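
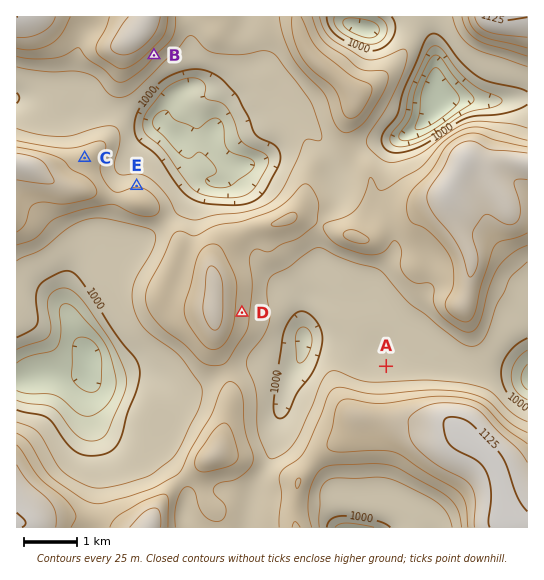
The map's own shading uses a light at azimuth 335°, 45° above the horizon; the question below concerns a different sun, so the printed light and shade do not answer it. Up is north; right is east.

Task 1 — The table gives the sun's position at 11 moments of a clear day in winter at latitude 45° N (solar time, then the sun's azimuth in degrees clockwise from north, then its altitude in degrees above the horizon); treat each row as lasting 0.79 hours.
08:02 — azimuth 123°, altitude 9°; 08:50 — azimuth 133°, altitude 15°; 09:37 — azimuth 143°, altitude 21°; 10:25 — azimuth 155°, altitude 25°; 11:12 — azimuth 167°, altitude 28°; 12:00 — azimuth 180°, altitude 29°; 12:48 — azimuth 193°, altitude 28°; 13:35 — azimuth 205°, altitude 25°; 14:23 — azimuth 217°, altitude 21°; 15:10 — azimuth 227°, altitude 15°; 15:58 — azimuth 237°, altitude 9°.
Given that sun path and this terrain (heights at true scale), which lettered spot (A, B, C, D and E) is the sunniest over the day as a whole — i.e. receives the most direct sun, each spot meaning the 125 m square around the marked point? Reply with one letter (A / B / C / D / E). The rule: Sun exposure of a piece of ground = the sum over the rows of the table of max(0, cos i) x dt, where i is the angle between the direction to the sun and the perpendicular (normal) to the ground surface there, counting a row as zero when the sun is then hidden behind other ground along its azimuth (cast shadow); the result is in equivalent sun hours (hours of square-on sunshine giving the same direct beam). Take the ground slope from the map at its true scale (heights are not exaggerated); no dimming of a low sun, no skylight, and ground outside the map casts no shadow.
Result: B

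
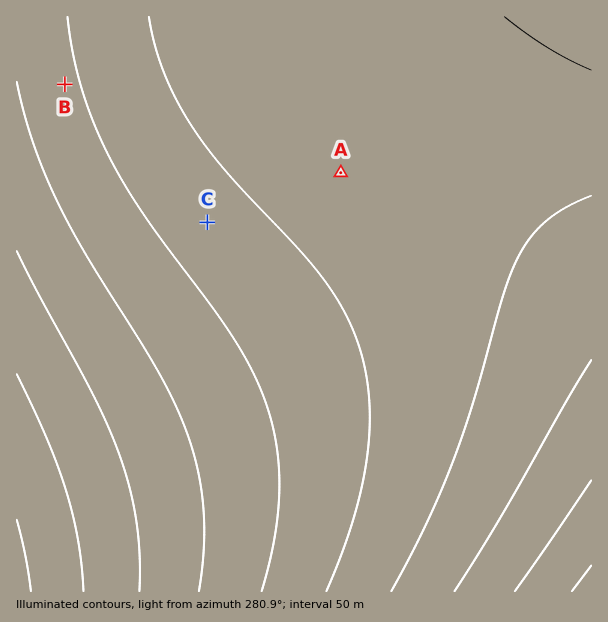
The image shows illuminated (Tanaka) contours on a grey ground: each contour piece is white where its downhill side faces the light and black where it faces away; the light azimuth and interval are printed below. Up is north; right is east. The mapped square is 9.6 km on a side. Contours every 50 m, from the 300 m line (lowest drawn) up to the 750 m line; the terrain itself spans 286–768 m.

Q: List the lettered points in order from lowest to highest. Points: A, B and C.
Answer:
B C A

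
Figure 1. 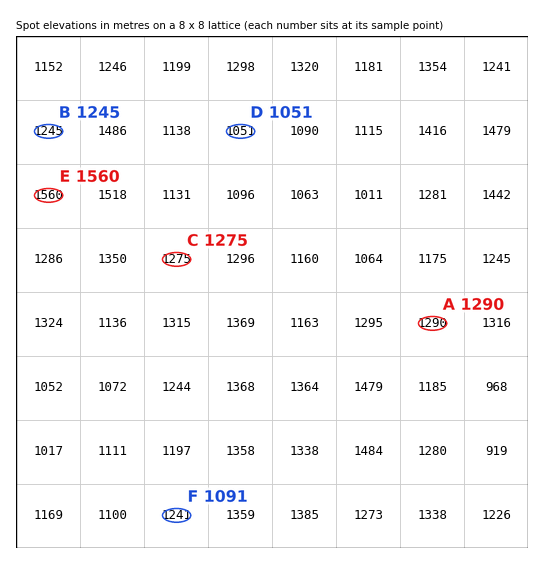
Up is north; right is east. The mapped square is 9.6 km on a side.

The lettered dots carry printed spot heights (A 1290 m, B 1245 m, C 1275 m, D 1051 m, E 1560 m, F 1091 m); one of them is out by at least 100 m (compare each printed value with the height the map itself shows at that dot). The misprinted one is F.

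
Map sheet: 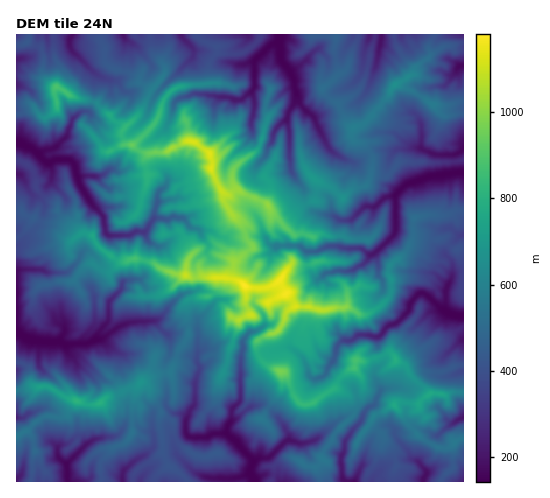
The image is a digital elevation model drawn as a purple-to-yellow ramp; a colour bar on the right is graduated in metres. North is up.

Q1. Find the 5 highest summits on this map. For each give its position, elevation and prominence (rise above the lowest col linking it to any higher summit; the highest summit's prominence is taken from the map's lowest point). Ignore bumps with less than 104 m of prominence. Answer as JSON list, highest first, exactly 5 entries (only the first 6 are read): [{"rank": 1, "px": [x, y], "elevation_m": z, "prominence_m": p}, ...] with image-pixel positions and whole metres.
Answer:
[{"rank": 1, "px": [245, 285], "elevation_m": 1181, "prominence_m": 1039}, {"rank": 2, "px": [210, 154], "elevation_m": 1135, "prominence_m": 182}, {"rank": 3, "px": [280, 372], "elevation_m": 971, "prominence_m": 189}, {"rank": 4, "px": [56, 87], "elevation_m": 888, "prominence_m": 282}, {"rank": 5, "px": [356, 360], "elevation_m": 877, "prominence_m": 124}]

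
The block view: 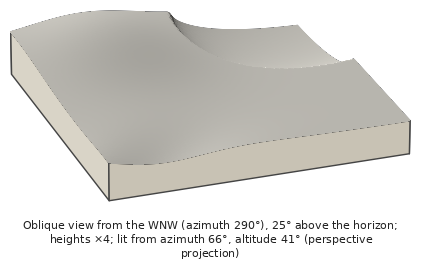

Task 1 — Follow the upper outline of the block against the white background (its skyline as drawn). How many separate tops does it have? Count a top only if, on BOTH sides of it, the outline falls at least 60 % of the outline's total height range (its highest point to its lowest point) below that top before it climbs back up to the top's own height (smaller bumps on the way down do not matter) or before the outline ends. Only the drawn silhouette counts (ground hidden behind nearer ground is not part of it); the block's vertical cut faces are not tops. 0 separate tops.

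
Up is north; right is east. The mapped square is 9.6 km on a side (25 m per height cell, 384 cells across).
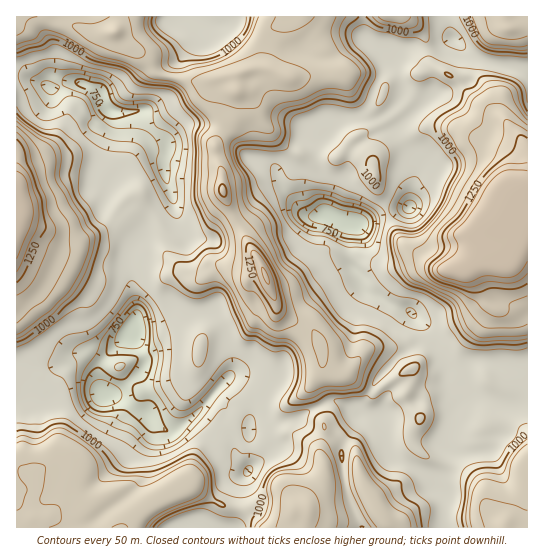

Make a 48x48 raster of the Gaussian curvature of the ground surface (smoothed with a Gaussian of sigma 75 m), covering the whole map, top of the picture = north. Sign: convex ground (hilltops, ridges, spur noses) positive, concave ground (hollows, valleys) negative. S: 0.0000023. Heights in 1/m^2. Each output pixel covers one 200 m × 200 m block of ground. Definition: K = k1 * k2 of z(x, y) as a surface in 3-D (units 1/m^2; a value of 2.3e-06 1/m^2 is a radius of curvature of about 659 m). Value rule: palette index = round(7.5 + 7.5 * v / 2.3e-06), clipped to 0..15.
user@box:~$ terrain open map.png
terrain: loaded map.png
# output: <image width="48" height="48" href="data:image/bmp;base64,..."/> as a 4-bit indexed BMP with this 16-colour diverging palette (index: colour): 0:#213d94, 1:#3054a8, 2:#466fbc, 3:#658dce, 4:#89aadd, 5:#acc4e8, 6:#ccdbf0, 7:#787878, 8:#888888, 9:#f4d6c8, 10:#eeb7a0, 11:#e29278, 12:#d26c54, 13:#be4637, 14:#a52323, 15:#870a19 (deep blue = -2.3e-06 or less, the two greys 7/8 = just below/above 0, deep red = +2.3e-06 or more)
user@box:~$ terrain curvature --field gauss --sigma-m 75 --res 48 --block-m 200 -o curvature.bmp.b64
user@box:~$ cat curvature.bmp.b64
<image width="48" height="48" href="data:image/bmp;base64,Qk32BAAAAAAAAHYAAAAoAAAAMAAAADAAAAABAAQAAAAAAIAEAAATCwAAEwsAABAAAAAAAAAAlD0hAKhUMAC8b0YAzo1lAN2qiQDoxKwA8NvMAHh4eACIiIgAyNb0AKC37gB4kuIAVGzSADdGvgAjI6UAGQqHAHeId3iHdjyoiHeWR3d4eIU5uLiIdJh4iHiId3iHd2V5mnlWeGiJd4d5hpZ3ZZh3d3eHd3iHd3d3gwdnWGiId4iIeId3iomHd3d4d3d4dneIujmIZ7h3d2aIhoiIiIuHZ4iIh3ZXhleIrnl5iPp2eEeWdpeIdWuVV4iHiIhXqIiK60d+o2dliXmZqGd3dVeFiId4iJl4l2eHhWd3ZniHuamZiHiHd3eqqsVoiJhnhnh3NHd3d4mIhYaHh4iIiHeHaod7qIh3iKnJZnd4d3dXNlRXd4aId3d4lliXd3d3d4eHd3d4h3eImXh3d3iHeHiHdHiGRlZmeJdmaHd3d2anmYmHiXq2eHiHd3iHdY63RpiLh3iHd2Z1FHqHiFZ3iHd3d4h3dryaeFeJl2h3d3aLengmd5d3d4d3d4d4hpuXN0iYeHp3d4p5dqx2Z3d4d3iHd3d3hndsaYiHeHmXd4qHiJt5h5l3d3iHd3d3d2U8tZh3iHZnd4yGh3dnhox3d4d4d3d3eHdHg0d3iXd3hX9WiHeZZnZndmZ5dmZ3d3V7m2h3iXdjt4RHiHWZdnd3dlmId6h4h4h5mph3eHd2iJV3iHd3d3d3Z6yHioh3eHiIrYZ3d3d6loV4mJl3d4p4d5d4d3eIh4iIn2Z3d4h3h8VniJh4dpp6xmeId3eHhnh3MkeHVs92l4d2eIeHd3iohVV4d3d4mGeHVXd3uXdobIeXd3iHd0eHd2aYZnd3iHeHd3d3iEVob2WXh4eHdYguyaZop3d3iIiId3iIV3d3i3hmd3h3ZYYf2Id4mYd3eJd4d4doiYRp+IqHeHVmd4ZpVXeIiHiHeKd3iId4lstnhoiHilVBXPZ6ZXd4iHh3d5ZXiId4h7lCVodUiJv3aqMUvYd3d4hXeHhXeHd3dnVWiXWMhon8AJyHeGiIeIl5eHmHd3dld5ZFiHfKuWnmAP+XeXd3iHl3d3eIeHeHWXdHh2V3yndlRf9ZaHd4h4d3iaeHiYeYep+Ih3V2ZodoZ1VneHiIiMiGh4iHd4h3eHiHZ3d3d3d/h3d3eHeZiId3l4iHd3uHd3mHZ4d3d4h6eHd42EeKmEiJaHd4iHdnd2SPl4eHaZZ4h4iIxzeFZqWJaGd3iGeZiJR/l1J3eHd4d3iIeHd3eJVmd3eIdne5XaQlarSIiHl3d3d3iIeIeoi2Z4hnd3aFhSd3eriYiHd3iHdUyYeId6qXZ4SpaHaHtUd3hmm3iId3d3d1iGd3Zch3ibilStaFmHd3h1aHqXRXd3d3iWl2V3eJeXeKx2b5mHeYd2eYZ4lXh4eJmGmal3fIKYnFY3hjd3eId3iHZpyGh3aJg4ectGeIWZhpt8cFh3iHd4mHd4zCd2p2p2RnVXd3dWeHV3WpZ3Z3eHh3d4uViHiHiIdnhmhpl3qXeJpmi7hmd3iId1d3iIdnh2NHhnl8h4h3d3hniIiFZ3eHd2unh3hHmVfom4lEZ3eLdUqHd3i5aHeHdmvGeHRIiHuol3dnd3d3dH+Yh4isiXd3d3dnuMt3Znh4hw=="/>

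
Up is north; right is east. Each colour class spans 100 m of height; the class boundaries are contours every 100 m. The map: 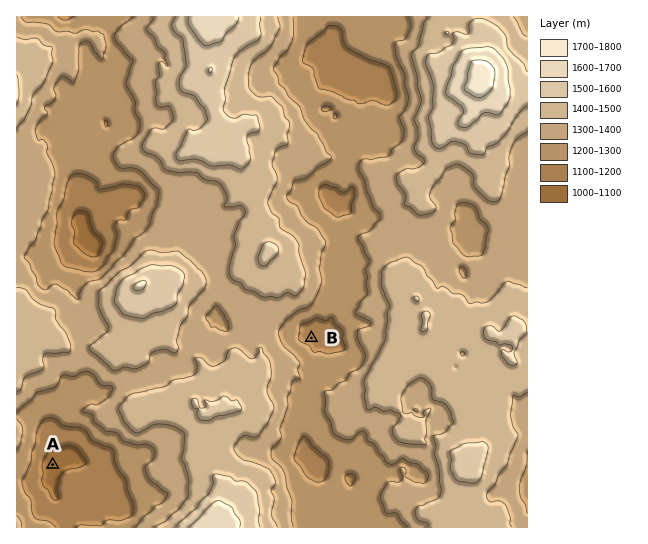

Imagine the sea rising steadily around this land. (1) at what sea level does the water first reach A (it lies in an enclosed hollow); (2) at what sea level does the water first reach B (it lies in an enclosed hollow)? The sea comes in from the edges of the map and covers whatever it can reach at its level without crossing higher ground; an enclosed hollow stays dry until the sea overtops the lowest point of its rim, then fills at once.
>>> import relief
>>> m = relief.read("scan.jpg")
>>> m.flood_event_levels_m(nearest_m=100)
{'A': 1200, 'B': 1300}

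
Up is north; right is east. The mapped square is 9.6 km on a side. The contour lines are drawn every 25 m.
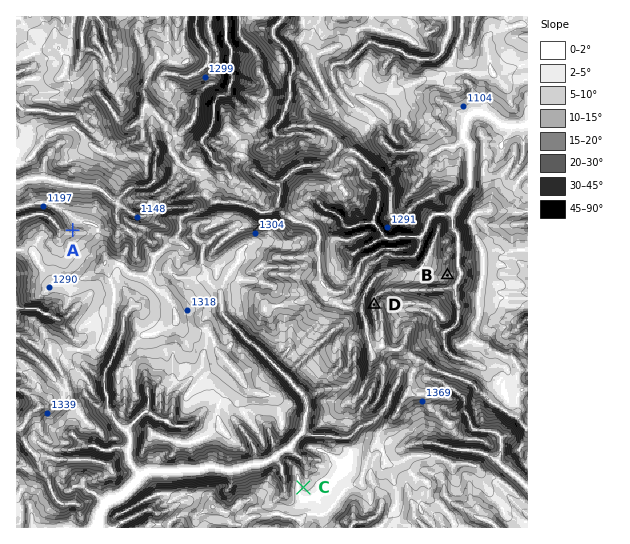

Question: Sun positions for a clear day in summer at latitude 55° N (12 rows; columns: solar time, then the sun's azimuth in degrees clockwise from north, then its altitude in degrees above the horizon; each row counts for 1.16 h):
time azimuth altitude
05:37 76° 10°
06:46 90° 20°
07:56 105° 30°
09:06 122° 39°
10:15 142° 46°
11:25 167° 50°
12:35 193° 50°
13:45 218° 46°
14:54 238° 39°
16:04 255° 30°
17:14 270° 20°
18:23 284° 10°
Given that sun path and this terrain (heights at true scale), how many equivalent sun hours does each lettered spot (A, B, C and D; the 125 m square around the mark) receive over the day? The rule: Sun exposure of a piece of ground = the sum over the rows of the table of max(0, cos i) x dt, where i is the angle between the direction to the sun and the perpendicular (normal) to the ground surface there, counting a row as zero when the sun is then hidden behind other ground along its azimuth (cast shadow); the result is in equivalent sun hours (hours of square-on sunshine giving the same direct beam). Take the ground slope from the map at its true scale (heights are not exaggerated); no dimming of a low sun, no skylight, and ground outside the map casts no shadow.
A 7.8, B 7.1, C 7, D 5.3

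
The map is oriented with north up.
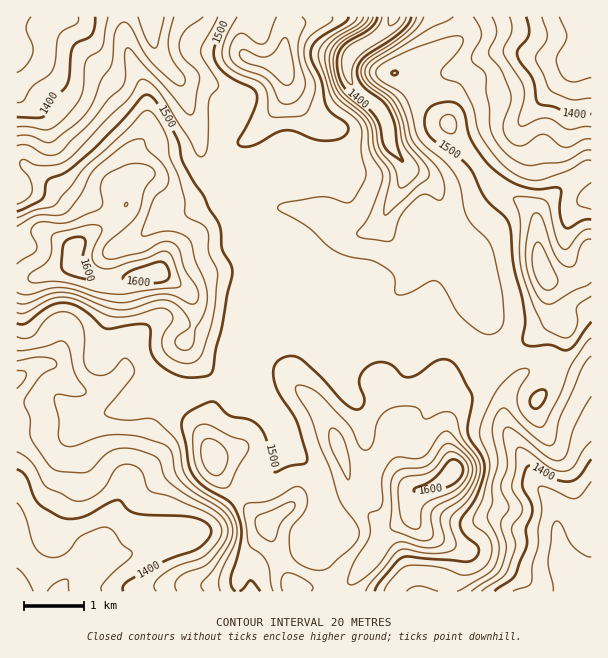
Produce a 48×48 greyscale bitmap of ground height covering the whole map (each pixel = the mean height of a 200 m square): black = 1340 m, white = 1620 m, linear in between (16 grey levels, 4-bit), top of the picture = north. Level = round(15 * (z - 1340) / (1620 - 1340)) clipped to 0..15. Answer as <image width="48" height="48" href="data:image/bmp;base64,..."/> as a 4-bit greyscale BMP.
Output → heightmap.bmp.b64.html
<image width="48" height="48" href="data:image/bmp;base64,Qk32BAAAAAAAAHYAAAAoAAAAMAAAADAAAAABAAQAAAAAAIAEAAATCwAAEwsAABAAAAAAAAAAAAAAABEREQAiIiIAMzMzAERERABVVVUAZmZmAHd3dwCIiIgAmZmZAKqqqgC7u7sAzMzMAN3d3QDu7u4A////ABEREiIzRFVmeJiau7qrqYd2Z3ZUMyIQABEhESIjNEVmeJmau6qru5h3d3h2UyIQARIiIRIiMzRFaJmaqpmqu7mIiImHZDIQESIiIiIiIjM0VomqqZmaq7qqqqmYZDIRESIzIiIiIiIzRYq7qZmZq7u8y6mHZDIRESIzMyIjMzMzRYq7qZmZq7zdy5h3VDIREiMzMzMzMzM0Vpq7upmZq7zdy6h2ZUMRIiNEREMzRERWeJqqupmaqrzd3LqHZUIiIjNEVVRERFVomZmZqpmaqrzu7tuXVDIiMjRVVVVERVaJqpmZmZmrqrzd7u2nVDM0M0RWZlVEVWeau6mZmZmrqqvMzu2nZTRFQ0VmZmVVVWebu6mYiJq7qqu6vNuXZEVmVFVmdmZmZnibuqqYiJq7qqqqq7qHZVZ2VFZmd3d3d3iaqZmYiZq6maqqq6mHZWd2VVZmd3eIiIiZmZiIiaqpmaqqqqmHZoh2ZVZmd3eIiIiJmIiImaqZmZqqmZmHd4mHZVZmZnd4iIiIiIiImqmYiZmZmZmId4mHZkVmZ3d4iIiIiIiJmpmImZmZmZmIh4iIdkVWZ4h3iJmZmIiJmZiIiZmImZiIiIiIdmVWZ4iIiZqpmIiImYiIiIiIiYiIiIiIh3dmd4iIiau6mIiIiIiIiIiIiIiIiImZl4h3d4iIiau6mIiIiIiIiIiIiIiIiJmamJh3eImZmZq7mIiIiIiIiIiIiIh3eJmqqamIiZq7qqq7qYiIiIiIiIiIiId3eJqqqbuqq8zMy7zLqYiIiIiIiIiIiHd3eJu7qs3Mzd7u7d3LqYiIiIiIiIh3iHd3iKvLu93e7u3u7+3LqYiIiIiIiId3d3d3iKzLu8ze7tzN3uy6qYiIiIiIiHd3d3d3ibzLu7zN7ty7zNy6mIiIiIh3d3d3d3d3iby6q7zN7tzLu7u6mIiIiId3dmZ3d3d4iby5mrzMzd3MuqqqmIiIiHd3dmZ3d3eIiaupmZq7vMzcuqqpmIiIh3d3dmZ3d3eImauoiIiaq8zdy6qZiIiIh3d3d2Vnd3iJmqqYh3iZq7zNy7qYiIiIiIiIh2VWZniJmZmYh3iJmrzMzLqYiIiIiIiIh2VFZniZmHeIiHiIiavMy6mIiIiIiIiIh2Q0Z4iZh3d3eHdmeJq7u6mHiIiIiIiIh0NGeJmYdmZmZ2ZWZ4mru6mHiJmYiIiIhjNXiZmHZVZlVlVFZniaqph3iImZmZmZhjNomqmGVVVVRTM0VWeJqpd3iImaqpmYdTRomql2ZURERCM0RWd4mYdniIiauqmGUzV4mZh2ZUMzMyIzRFZ3iHZniIibu6l0M1eIiIh2ZUMiIiIjNFZnh2VneJmry6hTNXiIiId2ZUMhERIiNFVndlVniau8y6hCNoiIiHd2VDIhEREiNEVnZVZ3mrzMy5dCJGeIiHdlVDIRABEiNEVmVFZ4iru7y5dTIjV3iIdlVDIhEBEiMzRmVFZ3ibqry6mGQiNWd3d2VDMhERESIjRVRFZneaqru6qYdCE1ZndmVDMhEQ=="/>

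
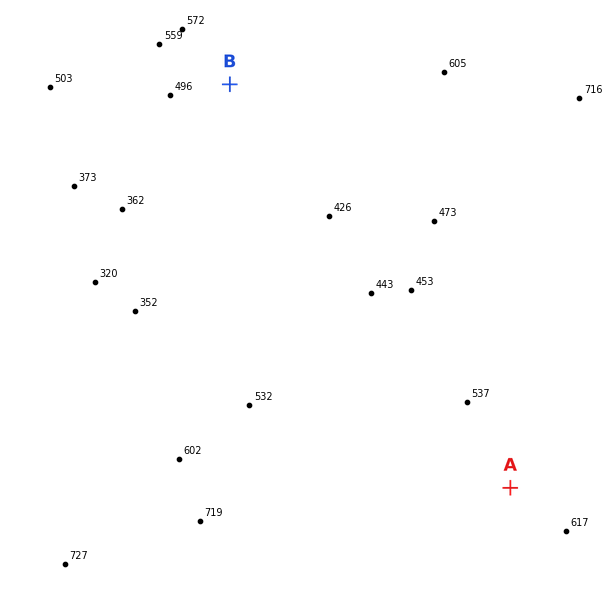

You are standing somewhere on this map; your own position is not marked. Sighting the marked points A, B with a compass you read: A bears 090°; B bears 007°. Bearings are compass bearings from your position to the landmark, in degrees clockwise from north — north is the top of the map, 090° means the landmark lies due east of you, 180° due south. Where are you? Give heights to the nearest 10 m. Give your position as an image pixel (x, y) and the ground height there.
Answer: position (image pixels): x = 180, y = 488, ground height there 660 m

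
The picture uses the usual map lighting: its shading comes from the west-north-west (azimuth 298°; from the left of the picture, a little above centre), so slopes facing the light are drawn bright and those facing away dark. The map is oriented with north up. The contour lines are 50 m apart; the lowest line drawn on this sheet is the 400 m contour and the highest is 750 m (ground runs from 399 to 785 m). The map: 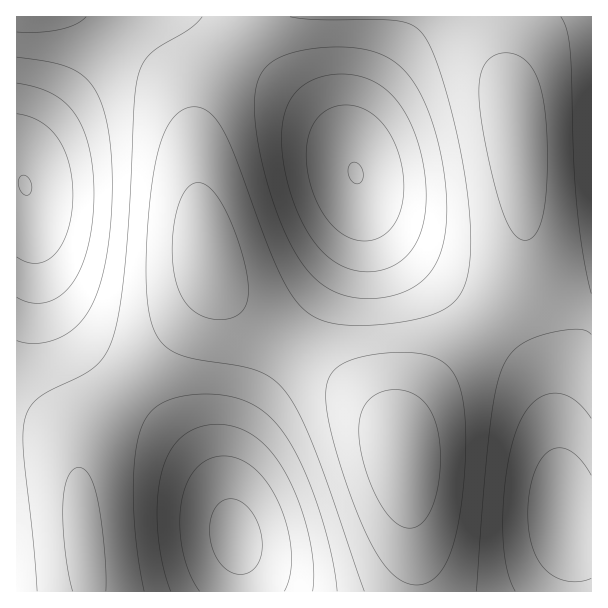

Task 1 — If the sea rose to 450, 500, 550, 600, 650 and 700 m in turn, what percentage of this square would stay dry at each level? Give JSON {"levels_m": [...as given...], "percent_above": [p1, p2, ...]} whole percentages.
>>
{"levels_m": [450, 500, 550, 600, 650, 700], "percent_above": [97, 89, 77, 60, 36, 13]}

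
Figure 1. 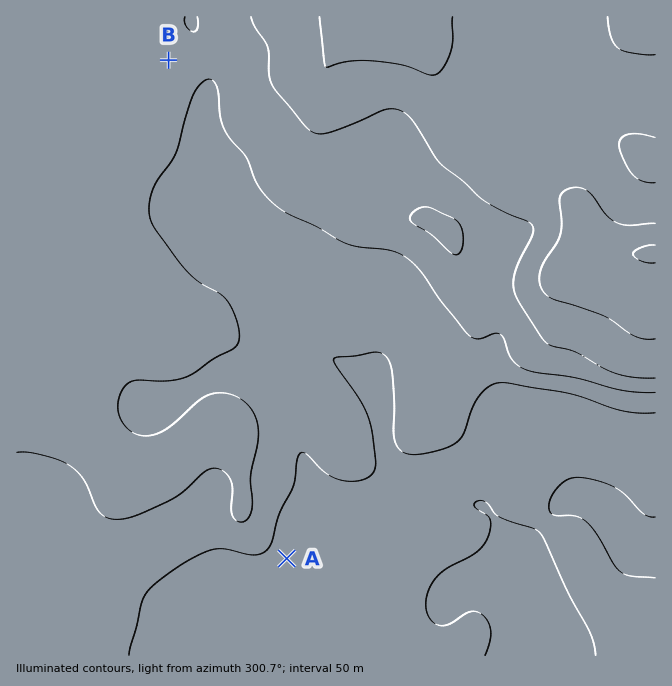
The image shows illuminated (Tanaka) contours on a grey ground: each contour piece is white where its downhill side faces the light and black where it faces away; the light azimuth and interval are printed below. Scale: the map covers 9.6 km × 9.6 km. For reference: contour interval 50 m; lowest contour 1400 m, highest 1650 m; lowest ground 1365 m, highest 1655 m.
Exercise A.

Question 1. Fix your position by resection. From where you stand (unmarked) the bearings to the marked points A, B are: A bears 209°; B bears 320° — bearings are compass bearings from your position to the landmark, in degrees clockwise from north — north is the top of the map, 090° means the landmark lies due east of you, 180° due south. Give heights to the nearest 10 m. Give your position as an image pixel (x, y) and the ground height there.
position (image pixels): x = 406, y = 343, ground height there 1460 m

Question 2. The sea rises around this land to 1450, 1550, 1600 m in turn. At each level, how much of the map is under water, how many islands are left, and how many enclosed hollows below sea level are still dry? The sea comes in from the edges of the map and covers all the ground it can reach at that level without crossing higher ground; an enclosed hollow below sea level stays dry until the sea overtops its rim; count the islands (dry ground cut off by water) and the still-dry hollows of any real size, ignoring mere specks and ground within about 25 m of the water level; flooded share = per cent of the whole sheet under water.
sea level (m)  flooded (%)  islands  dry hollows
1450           25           0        0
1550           80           0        0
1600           95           0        0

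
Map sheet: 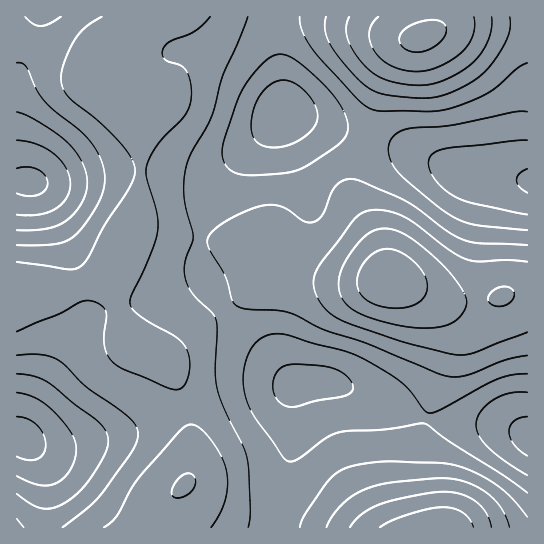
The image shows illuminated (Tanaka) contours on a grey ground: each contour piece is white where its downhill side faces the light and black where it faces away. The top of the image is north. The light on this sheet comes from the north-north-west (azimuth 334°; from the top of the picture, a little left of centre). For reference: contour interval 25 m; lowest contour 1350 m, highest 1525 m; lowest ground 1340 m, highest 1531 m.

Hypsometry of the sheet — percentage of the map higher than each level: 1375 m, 92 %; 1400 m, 77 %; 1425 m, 55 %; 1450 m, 29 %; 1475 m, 8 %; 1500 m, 4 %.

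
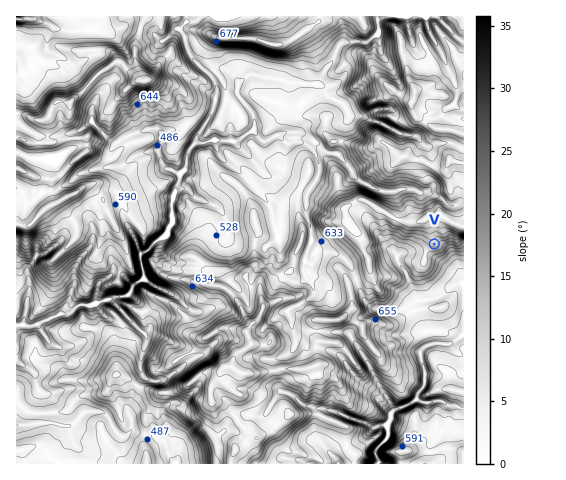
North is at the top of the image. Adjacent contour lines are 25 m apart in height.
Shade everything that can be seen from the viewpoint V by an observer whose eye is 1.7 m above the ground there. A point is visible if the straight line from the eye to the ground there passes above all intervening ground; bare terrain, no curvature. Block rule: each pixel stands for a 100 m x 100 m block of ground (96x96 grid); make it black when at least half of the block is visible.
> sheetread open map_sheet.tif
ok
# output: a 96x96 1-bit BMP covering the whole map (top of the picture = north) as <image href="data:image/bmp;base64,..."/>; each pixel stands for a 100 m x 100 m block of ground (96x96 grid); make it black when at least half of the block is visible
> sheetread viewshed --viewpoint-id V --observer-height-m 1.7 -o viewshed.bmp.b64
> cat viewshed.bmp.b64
<image width="96" height="96" href="data:image/bmp;base64,Qk2+BAAAAAAAAD4AAAAoAAAAYAAAAGAAAAABAAEAAAAAAIAEAAATCwAAEwsAAAIAAAAAAAAA////AAAAAAAAAAAAAAAAAAAAAA8AAAAAAAAAAAAAAAcAAAAAAAAAAAAB58cAAAAAAAAAAAAB//8AAAAAAAAAAAAAf/8AAAAAAAAAAAAAf/8AAAAAAAAAAAAAP/8AAAAAAAAAAAAAP/8AAAAAAAAAAAAAH/8AAAAAAAAAAAAAH/gAAAAAAAAAAAAAH+AAAAAAAAAAAAAADwAAAAAAAAAAAAAABgAAAAAAAAAAAAAAAAAAAAAAAAAAAAAAAAAAAAAAAAAAAAAAEcMAAAAAAAAAAAAAEf8AAAAAAAAAAAQAP/8AAAAAAAAAADwAfn8AAAAAAADwAGQAfj8AAAAAAAPgHAwA/j8AAAAAAAPgD/iB/n8AAAAAAAMAA/CD/f8AAAAAAAAAAIAH+f8AAAAAAAAAAAAHsP8AAAAAAAAzAAQP8AcAAAAAAAAzADwf/AMAAAAAAAAAAAA+f/8AAAAAAAAAAAA4P8cAAAAAAAAAAAA554cAAAAAAAAAAAD/xwcAAAAAAAAAAP//AwcAAAAAAAAAAAPAA4cAAAAAAAAAAAHAAf8AAAAAAAAAAAABAP8AAAAAAAAAAAABgP8AAAAAAAAAAAADgH8AAAAAAAAAAAAHAH8AAAAAAAAAAAAGAD8AAAAAAAAAAAAH4DAAAAAAAAAAAAAP4CAAAAAAAAAAAAAPwCAAAAAAAAAAAAAPw8AAAAAAAAAAAAAfz8AAAAAAAAAAAAAfn4AAAAAAAAAAAAA/A4AAAAAAAAAAAAA+AAAAAAAAAAAAAAA+AEIAAAAAAAAAAAA+APcAAAAAAAAAAAA+H/cAAAAAAAAAAAB6D/8AAAAAAAAAAADwA/gAAAAAAAAAAAHgAEAAAAAAAAAAAAHAAAAAAAAAAAAAAAMAAAAAAAAAAAAAAAAAAAAAAAAAAAAAAAAAAAAAAAAAAAAAAAAAAAAAAAAAAAAAAAAAAAAAAAAAAAAAAAAAAAAAAAAAAAAAAAAAAAAAAAAAAAAAAAAAAAAAAAAAAAAAAAAAAAAAAAAAAAAAAAAAAAAAAAAAAAAAAAAAAAAAAAAAAAAAAAAAAAAAAAAAAAAAAAAAAAAAAAAAAAAAAAAAAAAAAAAAAAAAAAAAAAAAAAAAAAAAAAAAAAAAAAAAAAAAAAAAAAAAAAAAAAAAAAAAAAAAAAAAAAAAAAAAAAAAAAAAAAAAAAAAAAAAAAAAAAAAAAAAAAAAAAAAAAAAAAAAAAAAAAAAAAAAAAAAAAAAAAAAAAAAAAAAAAAAAAAAAAAAAAAAAAAAAAAAAAAAAAAAAAAAAAAAAAAAAAAAAAAAAAAAAAAAAAAAAAAAAAAAAAAAAAAAAAAAAAAAAAAAAAAAAAAAAAAAAAAAAAAAAAAAAAAAAAAAAAAAAAAAAAAAAAAAAAAAAAAAAAAAAAAAAAAAAAAAAAAAAAAAAAAAAAAAAAAAAAAAAAAAAAAAAAAAAAAAAAAAAAAAAAAAAAAAAAAAAAAAAAAAAAAAAAAAAAAAAAAAAAAAAAAAAAAAAAAAAAAAAAAAAAAAAAAAAAAAAAAAAAA="/>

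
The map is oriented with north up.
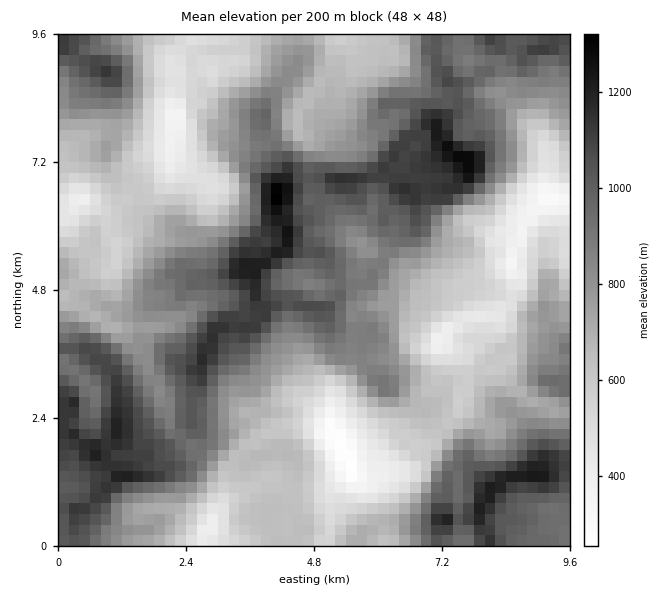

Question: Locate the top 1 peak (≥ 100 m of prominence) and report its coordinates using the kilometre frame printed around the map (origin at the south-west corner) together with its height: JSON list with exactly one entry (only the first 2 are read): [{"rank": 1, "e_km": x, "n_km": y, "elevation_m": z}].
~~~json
[{"rank": 1, "e_km": 4.14, "n_km": 6.56, "elevation_m": 1346}]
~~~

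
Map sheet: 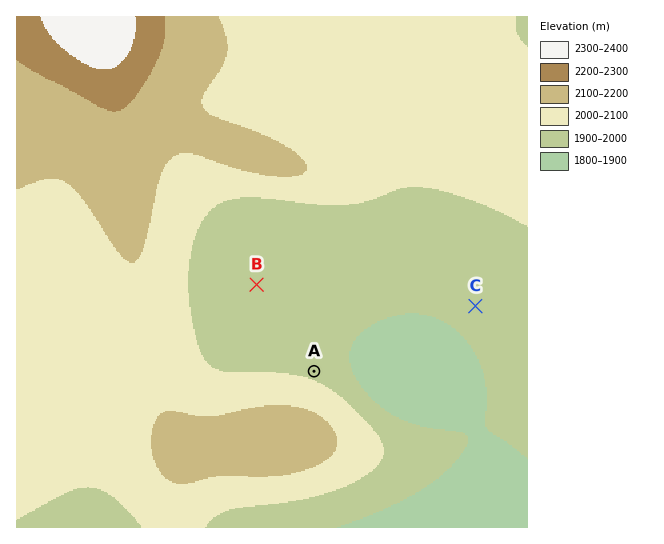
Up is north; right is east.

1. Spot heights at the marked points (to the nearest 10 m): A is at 1980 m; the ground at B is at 1940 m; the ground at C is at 1920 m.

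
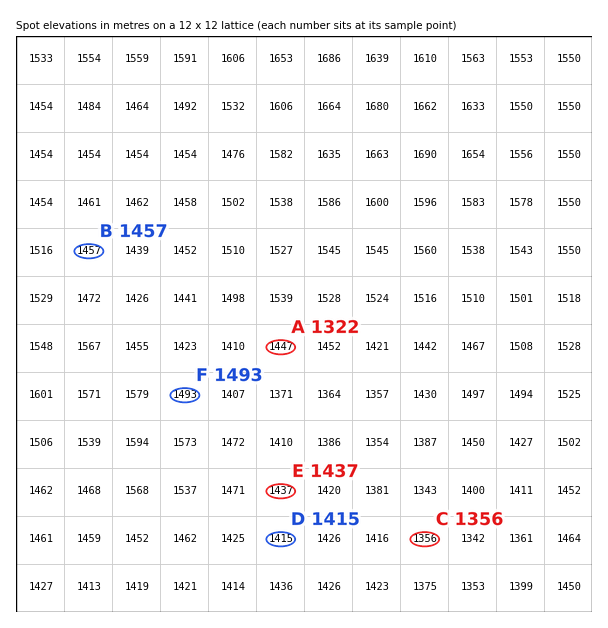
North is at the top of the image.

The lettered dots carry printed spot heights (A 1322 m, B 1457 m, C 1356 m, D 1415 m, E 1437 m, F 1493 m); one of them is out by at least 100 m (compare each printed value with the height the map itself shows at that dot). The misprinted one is A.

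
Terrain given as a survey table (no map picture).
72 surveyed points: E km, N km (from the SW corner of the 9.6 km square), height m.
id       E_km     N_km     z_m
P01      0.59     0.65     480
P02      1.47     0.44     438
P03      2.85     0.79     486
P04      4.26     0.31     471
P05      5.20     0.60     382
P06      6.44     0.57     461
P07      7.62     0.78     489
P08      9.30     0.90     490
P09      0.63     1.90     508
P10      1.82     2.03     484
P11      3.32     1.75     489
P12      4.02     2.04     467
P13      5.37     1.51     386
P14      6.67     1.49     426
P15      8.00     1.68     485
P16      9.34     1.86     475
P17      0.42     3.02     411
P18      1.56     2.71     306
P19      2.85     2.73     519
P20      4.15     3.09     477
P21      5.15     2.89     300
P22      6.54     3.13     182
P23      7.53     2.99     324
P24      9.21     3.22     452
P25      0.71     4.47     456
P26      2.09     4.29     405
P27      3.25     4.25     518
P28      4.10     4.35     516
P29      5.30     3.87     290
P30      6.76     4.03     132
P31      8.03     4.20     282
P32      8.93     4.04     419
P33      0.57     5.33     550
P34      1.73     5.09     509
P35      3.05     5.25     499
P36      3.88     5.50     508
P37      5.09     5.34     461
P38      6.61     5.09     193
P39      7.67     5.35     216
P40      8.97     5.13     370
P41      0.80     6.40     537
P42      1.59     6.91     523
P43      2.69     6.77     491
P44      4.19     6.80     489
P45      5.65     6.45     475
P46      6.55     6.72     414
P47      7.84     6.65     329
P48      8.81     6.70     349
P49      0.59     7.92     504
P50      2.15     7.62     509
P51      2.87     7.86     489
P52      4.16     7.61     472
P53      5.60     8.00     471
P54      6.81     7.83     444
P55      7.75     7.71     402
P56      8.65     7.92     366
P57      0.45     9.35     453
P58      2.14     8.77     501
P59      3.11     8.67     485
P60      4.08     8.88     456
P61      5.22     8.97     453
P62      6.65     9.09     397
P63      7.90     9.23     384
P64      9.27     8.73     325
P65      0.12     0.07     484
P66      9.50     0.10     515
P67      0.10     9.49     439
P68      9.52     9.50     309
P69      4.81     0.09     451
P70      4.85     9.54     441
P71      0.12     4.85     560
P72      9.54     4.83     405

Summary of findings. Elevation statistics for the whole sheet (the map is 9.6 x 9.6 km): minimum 130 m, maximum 565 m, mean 425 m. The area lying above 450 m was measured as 49.6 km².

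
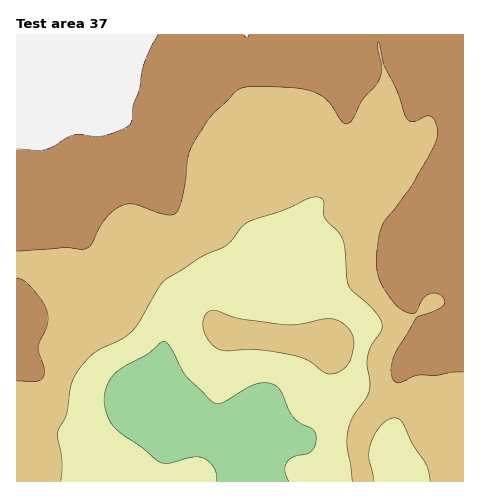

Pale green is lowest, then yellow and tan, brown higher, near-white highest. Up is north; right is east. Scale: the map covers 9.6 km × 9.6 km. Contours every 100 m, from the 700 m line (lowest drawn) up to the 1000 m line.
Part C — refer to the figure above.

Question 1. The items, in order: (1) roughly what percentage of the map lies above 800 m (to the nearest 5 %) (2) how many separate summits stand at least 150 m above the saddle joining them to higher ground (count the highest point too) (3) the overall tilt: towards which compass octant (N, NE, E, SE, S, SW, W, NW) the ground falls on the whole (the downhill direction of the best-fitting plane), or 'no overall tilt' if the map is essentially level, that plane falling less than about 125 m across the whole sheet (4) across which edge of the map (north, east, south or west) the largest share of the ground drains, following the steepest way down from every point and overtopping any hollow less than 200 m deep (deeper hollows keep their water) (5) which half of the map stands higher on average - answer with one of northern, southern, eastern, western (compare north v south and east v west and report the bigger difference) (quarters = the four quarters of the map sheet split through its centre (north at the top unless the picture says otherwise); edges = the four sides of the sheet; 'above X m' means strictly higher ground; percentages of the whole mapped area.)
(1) About 70 % of the map lies above 800 m.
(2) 1 summit rises at least 150 m above its surroundings.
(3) On the whole the ground falls towards the south.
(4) Drainage is mainly to the south: more ground falls towards that edge than towards any other.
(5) The northern half stands higher on average than the southern half.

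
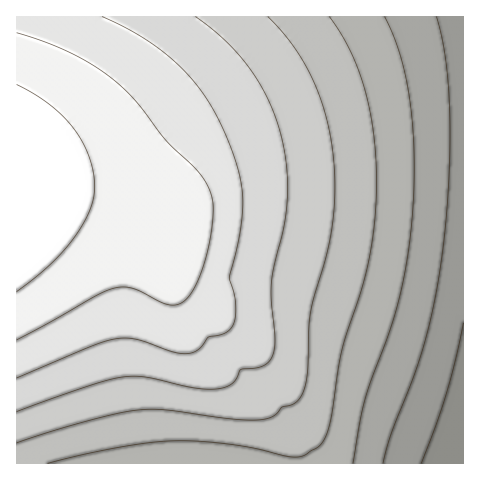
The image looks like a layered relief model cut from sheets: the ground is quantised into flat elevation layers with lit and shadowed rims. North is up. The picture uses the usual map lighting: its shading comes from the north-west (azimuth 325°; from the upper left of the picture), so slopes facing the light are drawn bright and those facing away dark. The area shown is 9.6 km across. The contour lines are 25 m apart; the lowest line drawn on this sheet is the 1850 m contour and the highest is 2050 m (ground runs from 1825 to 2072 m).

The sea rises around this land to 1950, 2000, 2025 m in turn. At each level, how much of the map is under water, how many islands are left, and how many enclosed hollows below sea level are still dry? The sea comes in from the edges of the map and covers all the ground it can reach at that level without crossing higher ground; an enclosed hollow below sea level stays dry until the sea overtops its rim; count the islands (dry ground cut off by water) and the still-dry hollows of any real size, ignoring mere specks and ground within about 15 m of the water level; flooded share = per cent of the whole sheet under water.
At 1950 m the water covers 40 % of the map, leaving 0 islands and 0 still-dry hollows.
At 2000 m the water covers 67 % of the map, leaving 0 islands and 0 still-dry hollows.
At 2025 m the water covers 80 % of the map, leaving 0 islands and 0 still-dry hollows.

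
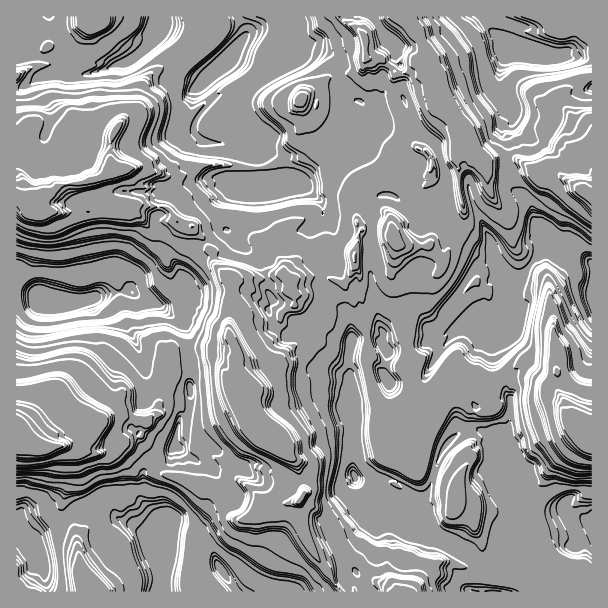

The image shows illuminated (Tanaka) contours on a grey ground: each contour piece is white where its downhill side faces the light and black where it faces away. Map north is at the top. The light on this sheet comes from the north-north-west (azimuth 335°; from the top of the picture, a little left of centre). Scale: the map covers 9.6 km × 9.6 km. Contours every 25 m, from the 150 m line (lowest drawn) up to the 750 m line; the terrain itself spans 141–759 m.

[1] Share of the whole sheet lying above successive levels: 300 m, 91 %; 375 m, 64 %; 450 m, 43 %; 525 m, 21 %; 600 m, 7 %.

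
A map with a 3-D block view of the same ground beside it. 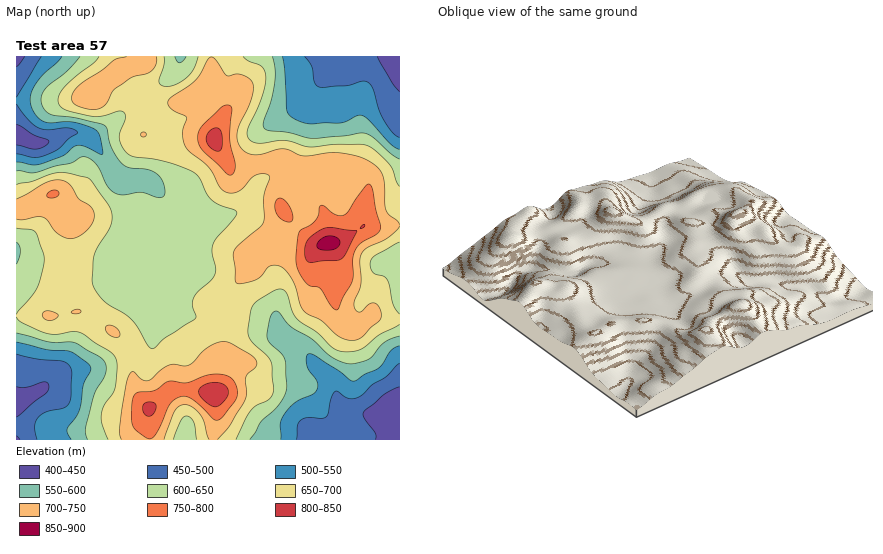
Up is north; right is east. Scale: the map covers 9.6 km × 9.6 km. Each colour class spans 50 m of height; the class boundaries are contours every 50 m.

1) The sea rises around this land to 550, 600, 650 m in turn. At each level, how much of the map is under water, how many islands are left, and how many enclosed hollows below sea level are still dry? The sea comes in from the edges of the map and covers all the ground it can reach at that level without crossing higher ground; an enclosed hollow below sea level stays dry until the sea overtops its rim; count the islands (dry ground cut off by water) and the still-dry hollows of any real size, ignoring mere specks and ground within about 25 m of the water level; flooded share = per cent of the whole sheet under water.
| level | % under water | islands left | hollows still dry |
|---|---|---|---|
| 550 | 18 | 0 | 0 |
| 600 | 26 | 0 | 0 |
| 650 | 48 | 0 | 0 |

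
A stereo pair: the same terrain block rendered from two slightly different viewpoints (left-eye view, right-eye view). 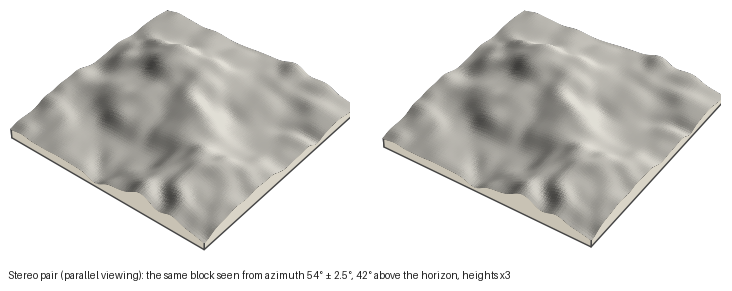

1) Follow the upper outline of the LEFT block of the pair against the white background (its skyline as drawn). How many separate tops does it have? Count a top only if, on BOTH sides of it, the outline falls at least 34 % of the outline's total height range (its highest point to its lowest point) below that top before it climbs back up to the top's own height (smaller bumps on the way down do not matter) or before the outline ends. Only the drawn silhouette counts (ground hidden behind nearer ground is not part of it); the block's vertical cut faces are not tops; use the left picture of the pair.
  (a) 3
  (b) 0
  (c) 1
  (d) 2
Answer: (c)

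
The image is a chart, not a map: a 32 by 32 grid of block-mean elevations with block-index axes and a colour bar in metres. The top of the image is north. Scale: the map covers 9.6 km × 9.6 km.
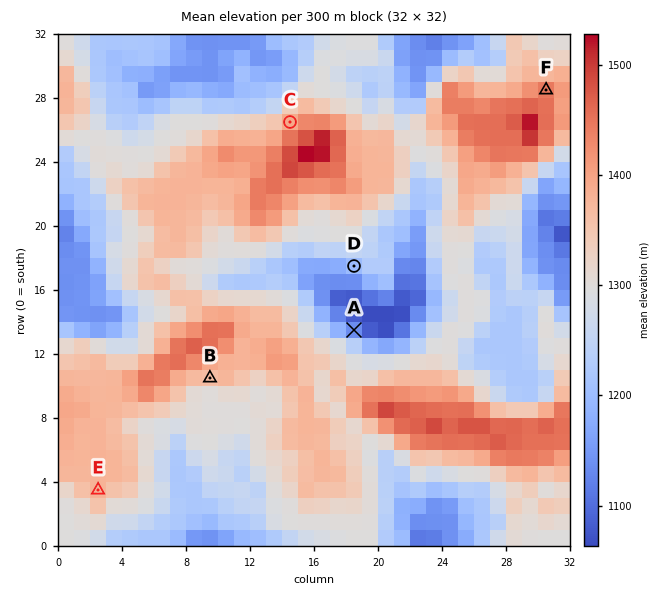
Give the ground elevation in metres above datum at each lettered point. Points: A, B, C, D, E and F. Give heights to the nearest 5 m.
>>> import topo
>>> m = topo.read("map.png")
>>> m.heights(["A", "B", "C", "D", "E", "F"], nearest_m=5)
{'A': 1135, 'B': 1375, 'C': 1380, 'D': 1215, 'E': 1380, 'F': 1455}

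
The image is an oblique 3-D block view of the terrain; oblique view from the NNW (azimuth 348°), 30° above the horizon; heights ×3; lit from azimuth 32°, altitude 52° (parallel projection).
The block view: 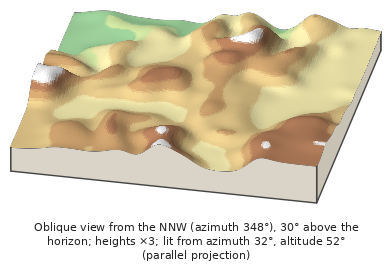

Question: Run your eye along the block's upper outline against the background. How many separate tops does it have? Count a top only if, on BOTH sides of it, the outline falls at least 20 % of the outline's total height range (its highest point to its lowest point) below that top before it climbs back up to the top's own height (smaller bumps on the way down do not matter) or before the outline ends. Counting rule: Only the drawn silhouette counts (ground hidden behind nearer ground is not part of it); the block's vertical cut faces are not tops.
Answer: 0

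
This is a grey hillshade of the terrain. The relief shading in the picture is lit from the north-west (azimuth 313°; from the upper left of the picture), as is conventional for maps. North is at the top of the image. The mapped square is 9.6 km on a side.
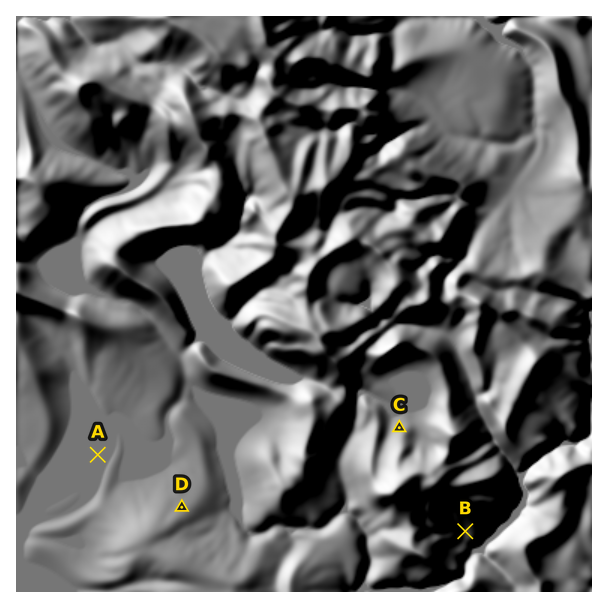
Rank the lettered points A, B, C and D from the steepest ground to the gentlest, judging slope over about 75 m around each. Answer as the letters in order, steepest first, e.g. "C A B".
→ B C D A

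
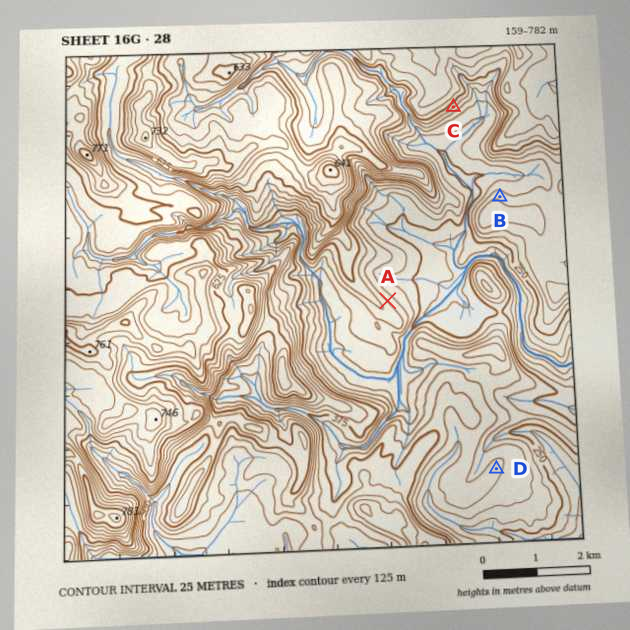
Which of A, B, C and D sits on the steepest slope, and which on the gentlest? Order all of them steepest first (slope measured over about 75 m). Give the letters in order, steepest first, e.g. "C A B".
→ C A B D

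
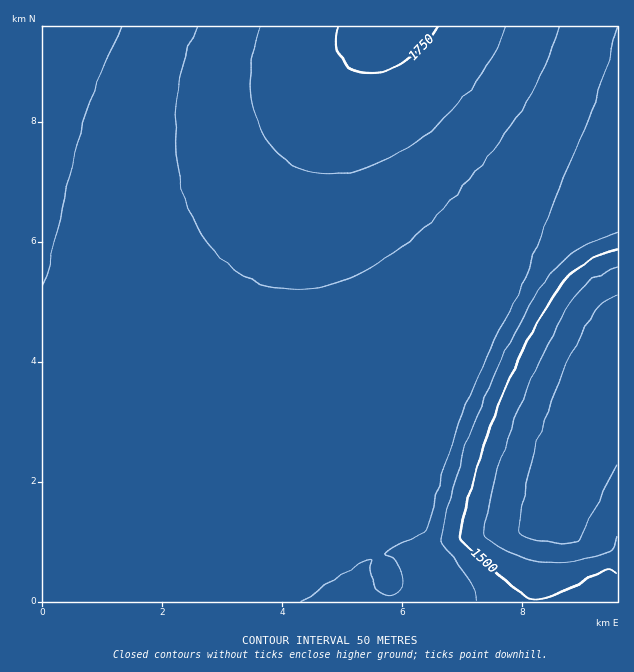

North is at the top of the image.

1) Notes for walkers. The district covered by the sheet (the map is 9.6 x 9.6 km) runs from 1360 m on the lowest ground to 1760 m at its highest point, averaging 1610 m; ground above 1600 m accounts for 71.2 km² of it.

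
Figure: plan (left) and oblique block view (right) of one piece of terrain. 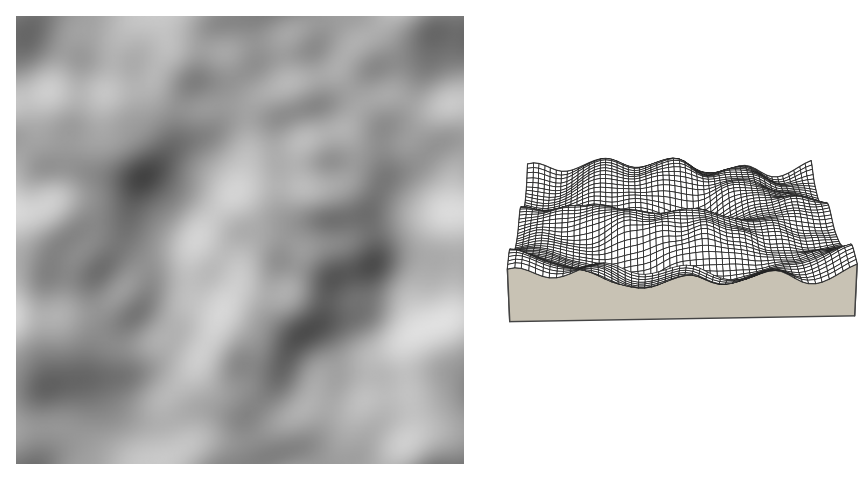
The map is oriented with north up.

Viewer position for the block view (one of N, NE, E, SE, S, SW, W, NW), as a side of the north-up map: E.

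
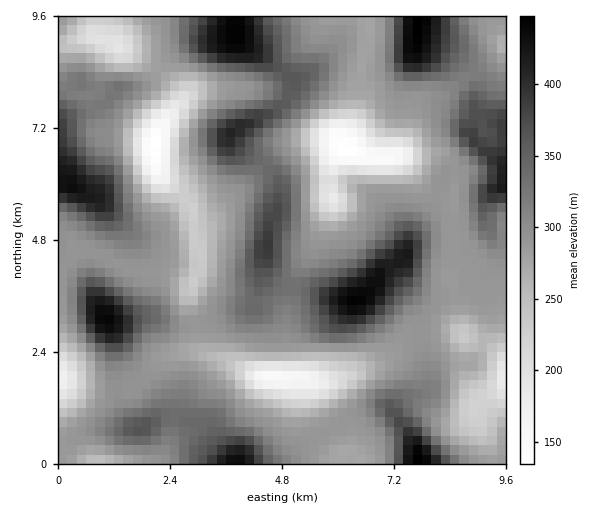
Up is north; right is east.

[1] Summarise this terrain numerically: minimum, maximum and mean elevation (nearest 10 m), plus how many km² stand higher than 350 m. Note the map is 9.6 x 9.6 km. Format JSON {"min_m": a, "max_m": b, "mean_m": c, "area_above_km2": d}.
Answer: {"min_m": 130, "max_m": 450, "mean_m": 300, "area_above_km2": 17.8}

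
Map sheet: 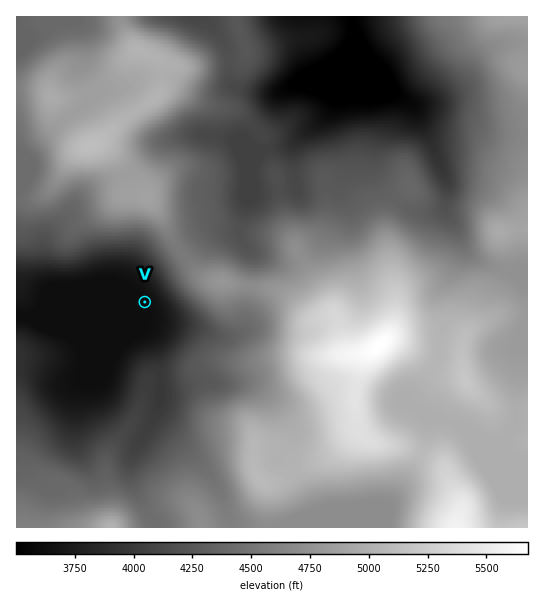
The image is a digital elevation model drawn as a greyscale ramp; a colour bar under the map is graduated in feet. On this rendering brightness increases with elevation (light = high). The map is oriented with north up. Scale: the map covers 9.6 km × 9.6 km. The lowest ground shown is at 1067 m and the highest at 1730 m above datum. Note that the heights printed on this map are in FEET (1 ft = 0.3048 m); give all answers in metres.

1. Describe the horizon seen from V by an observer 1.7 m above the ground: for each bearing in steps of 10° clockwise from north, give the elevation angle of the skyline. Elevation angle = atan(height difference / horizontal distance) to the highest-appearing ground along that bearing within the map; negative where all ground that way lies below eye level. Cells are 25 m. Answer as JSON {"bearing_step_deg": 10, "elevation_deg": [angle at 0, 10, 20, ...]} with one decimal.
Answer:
{"bearing_step_deg": 10, "elevation_deg": [11.8, 12.0, 12.8, 14.1, 15.0, 15.9, 16.5, 16.3, 15.0, 12.6, 9.9, 9.2, 7.4, 7.7, 7.8, 6.9, 5.3, 4.8, 4.8, 5.6, 4.0, 3.5, 3.3, 2.7, 1.9, 1.9, 0.2, 0.5, 0.9, 2.9, 4.9, 6.6, 7.2, 8.7, 10.6, 11.3]}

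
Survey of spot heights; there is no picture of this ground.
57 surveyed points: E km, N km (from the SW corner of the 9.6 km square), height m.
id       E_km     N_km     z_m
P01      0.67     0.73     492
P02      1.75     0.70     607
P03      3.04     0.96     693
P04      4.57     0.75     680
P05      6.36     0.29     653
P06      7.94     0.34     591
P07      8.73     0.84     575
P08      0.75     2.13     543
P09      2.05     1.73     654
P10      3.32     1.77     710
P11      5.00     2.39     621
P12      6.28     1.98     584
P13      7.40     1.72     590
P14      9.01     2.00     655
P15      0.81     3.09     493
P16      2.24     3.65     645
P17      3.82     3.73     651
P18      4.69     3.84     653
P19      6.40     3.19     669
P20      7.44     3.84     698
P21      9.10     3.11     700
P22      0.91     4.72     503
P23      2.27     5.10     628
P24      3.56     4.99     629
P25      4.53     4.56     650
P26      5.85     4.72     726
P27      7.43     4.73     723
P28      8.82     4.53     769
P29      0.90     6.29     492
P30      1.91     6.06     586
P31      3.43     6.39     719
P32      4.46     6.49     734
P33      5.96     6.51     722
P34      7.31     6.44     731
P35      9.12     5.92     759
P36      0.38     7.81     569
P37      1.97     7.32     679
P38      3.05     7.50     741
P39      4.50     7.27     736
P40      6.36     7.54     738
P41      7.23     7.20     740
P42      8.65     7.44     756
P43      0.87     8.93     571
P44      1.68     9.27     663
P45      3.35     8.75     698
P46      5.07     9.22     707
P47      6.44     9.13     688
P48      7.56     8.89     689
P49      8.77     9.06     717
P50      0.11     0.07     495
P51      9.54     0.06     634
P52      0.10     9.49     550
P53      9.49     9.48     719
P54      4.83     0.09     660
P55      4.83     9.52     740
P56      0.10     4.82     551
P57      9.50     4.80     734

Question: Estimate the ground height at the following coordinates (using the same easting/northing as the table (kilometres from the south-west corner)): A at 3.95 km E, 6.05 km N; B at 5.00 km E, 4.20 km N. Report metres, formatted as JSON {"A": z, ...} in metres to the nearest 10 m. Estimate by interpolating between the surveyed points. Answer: {"A": 670, "B": 670}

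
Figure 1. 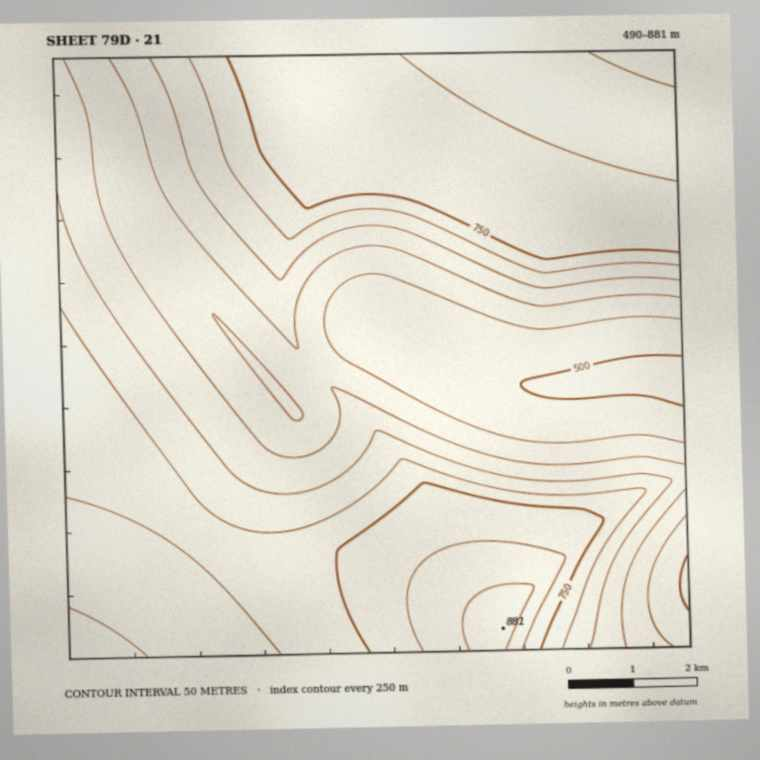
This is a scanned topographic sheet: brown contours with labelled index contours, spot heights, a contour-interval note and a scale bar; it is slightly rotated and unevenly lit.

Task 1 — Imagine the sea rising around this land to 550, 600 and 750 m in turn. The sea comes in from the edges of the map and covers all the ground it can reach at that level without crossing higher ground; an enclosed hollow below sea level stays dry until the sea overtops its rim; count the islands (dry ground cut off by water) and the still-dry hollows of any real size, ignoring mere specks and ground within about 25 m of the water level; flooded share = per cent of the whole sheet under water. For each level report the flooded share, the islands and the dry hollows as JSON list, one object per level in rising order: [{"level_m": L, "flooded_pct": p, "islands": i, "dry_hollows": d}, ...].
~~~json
[{"level_m": 550, "flooded_pct": 12, "islands": 0, "dry_hollows": 0}, {"level_m": 600, "flooded_pct": 27, "islands": 0, "dry_hollows": 0}, {"level_m": 750, "flooded_pct": 72, "islands": 0, "dry_hollows": 0}]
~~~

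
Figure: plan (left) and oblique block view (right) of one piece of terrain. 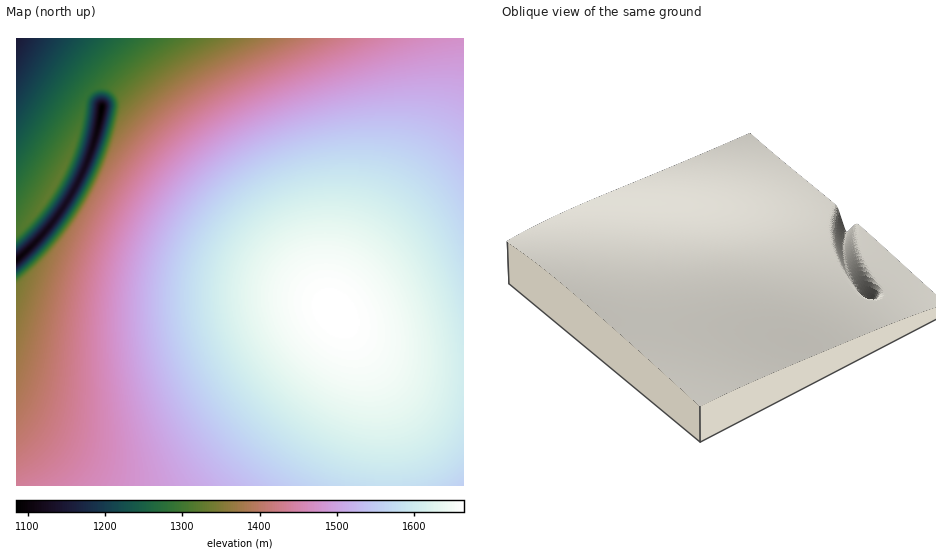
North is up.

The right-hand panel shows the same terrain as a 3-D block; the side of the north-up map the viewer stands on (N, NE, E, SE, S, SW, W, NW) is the NE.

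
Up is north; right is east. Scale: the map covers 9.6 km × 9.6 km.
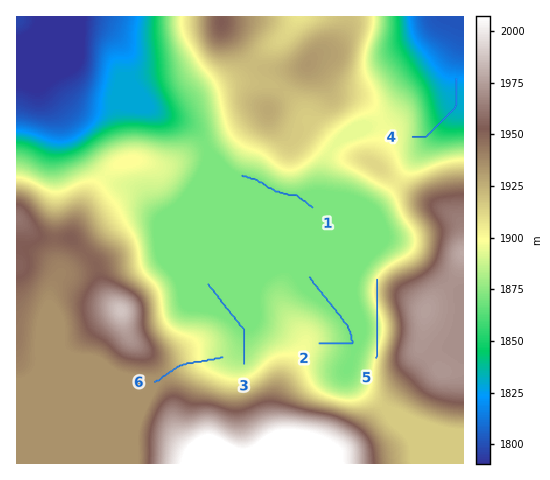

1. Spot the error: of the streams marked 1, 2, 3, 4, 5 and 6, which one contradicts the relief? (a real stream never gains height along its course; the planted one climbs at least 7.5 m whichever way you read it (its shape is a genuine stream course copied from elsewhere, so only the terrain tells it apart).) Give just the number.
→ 5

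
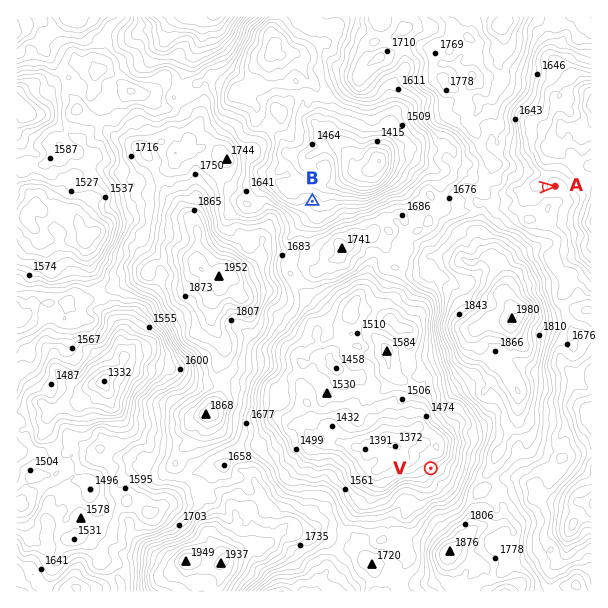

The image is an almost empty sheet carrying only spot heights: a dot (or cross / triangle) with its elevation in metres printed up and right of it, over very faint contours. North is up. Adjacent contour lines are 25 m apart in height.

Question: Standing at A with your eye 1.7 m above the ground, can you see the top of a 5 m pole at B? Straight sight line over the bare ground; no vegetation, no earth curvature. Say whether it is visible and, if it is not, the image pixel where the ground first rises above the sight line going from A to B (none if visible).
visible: false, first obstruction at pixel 525 188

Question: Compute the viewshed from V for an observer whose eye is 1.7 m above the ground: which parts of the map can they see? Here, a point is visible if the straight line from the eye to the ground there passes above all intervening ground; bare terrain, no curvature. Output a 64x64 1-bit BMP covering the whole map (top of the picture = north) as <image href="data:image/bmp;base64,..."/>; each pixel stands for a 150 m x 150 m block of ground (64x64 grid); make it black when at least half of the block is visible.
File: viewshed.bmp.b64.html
<image width="64" height="64" href="data:image/bmp;base64,Qk0+AgAAAAAAAD4AAAAoAAAAQAAAAEAAAAABAAEAAAAAAAACAAATCwAAEwsAAAIAAAAAAAAA////AAAAAAAAAAAAAAAAAAAAAAAAAAAAAAAAAAAAAAAAAAAAAAAAAAAAAAAAAAAAAAAAAAAAgAAAAAAAQAAAAAAAAAHwAAAAAAAAAzgEAAAAAAAOGAYAAAAAAAg+BEAAAAAAHD4cYAAAAAAYPx5gAAAAAD4fBvAAAAAAPx+k+AAAAAB/H+z4AAAAB9/f5MgAAAAH/9//yAAAAAf/R//MAAAAA//D//wAAAAD/yP/+gAAAAHyOd3zAAAAAf4AfMAAAAAA/ABAwAAAAAL8AEPAAAAAAfwAB+AAAAAB/AADYAAAAAD/AAHAAAAAA/8AA4AAAAADPwABAAAAAAP/gAAAAAAAA//AAAAAAAADf8AAAAAAAAA/4AwAAAAAANDwHgAAAAAAeHhgAAAAAAAYHAAAAAAAAAgOAAAAAAAACAcAAAAAAAAIAwAAAAAAAAAAAAAAAAAAAAAAAAAAAAAAAAAAAAAAAAAAAAAAAAAAAAAAAAAAAAAAAAAAAAAAAAAAAAAAAAAAAAAAAAAAAAAAAAAAAAAAAAAAAAAAAAAAAAAAAAAAAAAAAAAAAAAAAAAAAAAAAAAAAAAAAAAAAAAAAAAAAAAAAAAAAAAAAAAAAAAAAAAAAAAAAAAAAAAAAAAAAAAAAAAAAAAAAAAAAAAAAAAAAAAAAAAAAAAAAAAAAAAAAAAAAAAAAAAAAA=="/>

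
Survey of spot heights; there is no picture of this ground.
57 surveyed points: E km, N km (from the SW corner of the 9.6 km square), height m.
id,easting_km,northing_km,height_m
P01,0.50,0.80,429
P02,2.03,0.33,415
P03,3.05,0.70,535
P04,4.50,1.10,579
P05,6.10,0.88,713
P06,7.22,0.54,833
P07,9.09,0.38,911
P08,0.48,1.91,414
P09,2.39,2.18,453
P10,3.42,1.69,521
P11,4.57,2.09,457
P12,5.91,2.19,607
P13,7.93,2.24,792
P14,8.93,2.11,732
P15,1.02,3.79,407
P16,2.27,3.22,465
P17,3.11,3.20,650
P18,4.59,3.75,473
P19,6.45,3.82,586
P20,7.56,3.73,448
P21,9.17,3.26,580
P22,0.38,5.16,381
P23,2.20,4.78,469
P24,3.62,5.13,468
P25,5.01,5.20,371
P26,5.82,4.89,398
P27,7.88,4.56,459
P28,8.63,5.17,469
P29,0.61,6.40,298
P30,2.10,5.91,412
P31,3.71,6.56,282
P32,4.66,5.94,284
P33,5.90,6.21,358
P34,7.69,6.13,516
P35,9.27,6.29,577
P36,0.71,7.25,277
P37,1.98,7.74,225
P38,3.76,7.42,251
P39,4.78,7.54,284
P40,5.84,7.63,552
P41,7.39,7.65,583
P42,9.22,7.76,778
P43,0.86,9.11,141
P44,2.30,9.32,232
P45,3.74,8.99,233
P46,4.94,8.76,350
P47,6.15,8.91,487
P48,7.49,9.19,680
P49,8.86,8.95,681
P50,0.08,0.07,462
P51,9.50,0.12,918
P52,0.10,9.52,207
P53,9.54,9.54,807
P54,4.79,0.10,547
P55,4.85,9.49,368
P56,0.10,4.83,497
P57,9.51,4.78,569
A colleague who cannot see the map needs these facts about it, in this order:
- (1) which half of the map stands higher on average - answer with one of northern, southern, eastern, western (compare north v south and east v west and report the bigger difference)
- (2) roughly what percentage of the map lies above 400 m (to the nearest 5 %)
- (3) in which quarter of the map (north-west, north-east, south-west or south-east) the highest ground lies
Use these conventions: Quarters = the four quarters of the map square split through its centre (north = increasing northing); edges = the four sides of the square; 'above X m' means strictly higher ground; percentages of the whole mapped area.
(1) The eastern half stands higher on average than the western half.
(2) Roughly 75 % of the ground is higher than 400 m.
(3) The highest ground is in the south-east quarter.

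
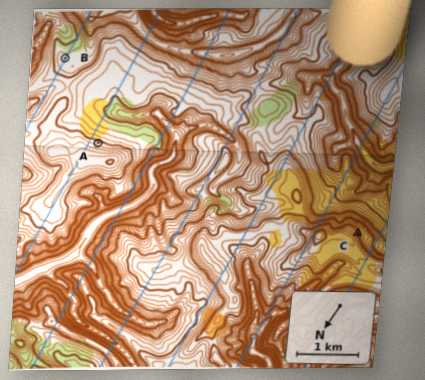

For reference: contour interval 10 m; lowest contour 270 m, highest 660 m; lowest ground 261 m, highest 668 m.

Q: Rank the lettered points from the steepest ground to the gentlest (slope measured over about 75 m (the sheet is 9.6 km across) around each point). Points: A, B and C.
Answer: C A B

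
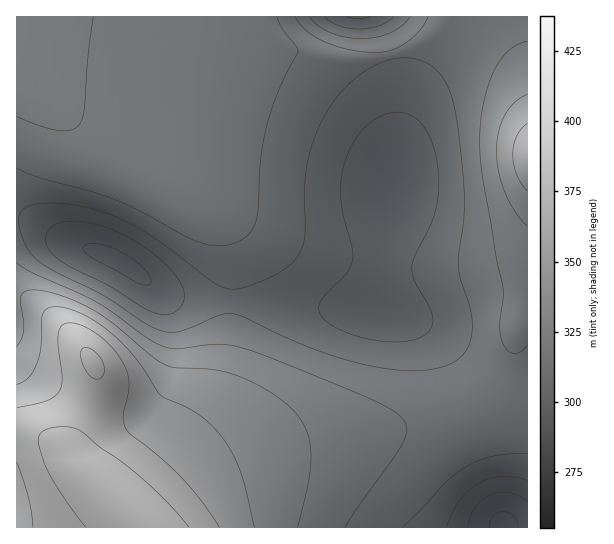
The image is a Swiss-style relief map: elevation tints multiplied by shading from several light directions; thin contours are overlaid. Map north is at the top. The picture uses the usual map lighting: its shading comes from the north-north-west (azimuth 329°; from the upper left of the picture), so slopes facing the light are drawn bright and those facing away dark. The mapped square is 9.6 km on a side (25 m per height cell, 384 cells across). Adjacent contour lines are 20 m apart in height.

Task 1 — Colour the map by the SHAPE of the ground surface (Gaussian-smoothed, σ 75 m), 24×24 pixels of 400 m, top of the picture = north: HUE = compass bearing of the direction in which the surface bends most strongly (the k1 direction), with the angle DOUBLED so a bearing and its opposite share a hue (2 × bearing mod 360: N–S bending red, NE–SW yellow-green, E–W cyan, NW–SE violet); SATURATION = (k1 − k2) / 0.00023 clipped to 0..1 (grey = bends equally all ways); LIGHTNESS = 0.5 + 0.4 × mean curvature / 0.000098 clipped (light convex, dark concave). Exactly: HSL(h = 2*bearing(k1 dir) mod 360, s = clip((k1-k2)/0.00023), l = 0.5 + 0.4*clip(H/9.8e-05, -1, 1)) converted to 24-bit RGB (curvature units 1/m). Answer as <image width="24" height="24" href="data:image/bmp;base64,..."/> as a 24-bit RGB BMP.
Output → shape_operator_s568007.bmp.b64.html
<image width="24" height="24" href="data:image/bmp;base64,Qk32BgAAAAAAADYAAAAoAAAAGAAAABgAAAABABgAAAAAAMAGAAATCwAAEwsAAAAAAAAAAAAAuJJsk2Vjhmlyf5CGirahk8uwkMGphp2QiW94iF1viWBximp5inOAineFiniIiHeKhXeJhXqIjoaBqaZ5sq5UVFAvGxgaGR0Wtppok3lugZSEiriiksuwjsCnhZuPh253hl5vh2FyiWx5inWAinqFinuIinqKh3mLhXiLhnuLkYCGqIR7t2RfhjtcMyZDLVpYr7J6iqWNkb6ul8y3j76phJmNhm12hF5uhmJxh255iHd/iXyEiX2HinyKiHuKhnqLhHmLhXqMkH2OoXyMtnCYu1e9X0W3SpK8kbuOj72fiMGZdrZ+eZZ0hmtzhF5thGNxhm94h3h/h32DiH+GiH6Jh32KhnyLhHuMg3qNhHqOiXyQmHyYqHmnoXS0fXK4dJK2q93ZpsHLsJOTp5Bfd39FXGlKf2RuhXF7hnuCh3+Fh4GIhoGJhYCLg3+Ngn2QgnySgXuUgnuVhXuWi3uYk3udk3yhiH+hgIqdg6m6oWWKtEFOyWU7qqVOSIFaT3+Bg3yQiIGQh4OPhIOPgoOSgYKVgIGYfn+bfX2efnyggHuig3qjiXqjkHqiln2flIOYh4iRckBHczQ7nzAu1q1srNGWYsLCNH+1aG2rkYOljoefhoidhImegomhgIejfoSlfYCne3uofnmognaninSnlXOmpHShnnuIlpOBjUx0gzhrtHZp4PPY2PPoea/gJkvXTUK8o4KvnYyljIyehYydgYqcfoaae4KYeXuVeXaTfHKRgWyPiWeQlWCQoVqBr2RgrqpofTpqmU+K1PDb0vngzeztVl3KPSigXzaQpG2EoYF7lIt8iYh1goNvfn5qenlmdnFic2lecmFZcFpUb1JSc1BZilFnunJtzMWQS0NooOfJzf7i2fLjooGudjuCSB9VWSZMmWRAqopGlodKg3hJe3NGd3FFcm1EbWdFamFFaVtGaVhIZ1dLZVhScmVjr7CO2NC3bfPczP/puu/MrX5tkDRHWh87KAsdRxoYlncoq50xk4c8gndBfXdFenhKdXZPcHBVbGpbbmFecmFmdGVvanB0Z4Zyha1txbN3gP7MY+KAiYNBcyoicRcYLQYQKwgRakwmq7M5prRMlpdai4tjgolrdohvcId9bYCHaXSLZmqQa2iVc22XdXWUfZCPkZ13rJVqQLMrVVobKRoKLBMHMAkDLgUJWzQrf6pUh8B3iauBhZmHhpeRhZqYf5icdpGdbIWdY3edYGudZGSddGycg3aYkoGTmYR9o4Rzgk8tOh0PKRQKKRIKQRoXa0dHba2Mis+pj8GojamjjJ6fi5yeiJycgZiado+WaoGTYXKNXmaKYWCJc2eJiW6Mk3B/nW1spnpnjSUxeCQ6bTJLdUlvYHSYecHFj9fMj8m7iq2nipucipaViZSOhZGHf42DdYaCanp+YGt4W2F1XVx0bWF4gGV7jmNyoF1gr3NdnTxhpk+Sh2itdo3AhbnRjM3TiMC9haWihZOSho2Jio2FjY+CjI5+hYl5eH50a3NzYGZuWV1rWFhrZFxveWB4iV94o1xxuXhtm2+Ti4KriJi9iKnEhbC+gqmsgZiYgouKg4eCiIiBjIl/j4p8j4l6ioR2fntyb21xYGNrWFtpVlhpWlltaF52fmKGoW+bwKGlhZebh6CnhqCpgpyigJSXgIyMgIWEgYOAhIN/h4R+i4V9joZ7j4R5jH92gXZydW1yZGNuWVxsVlxsV19xXGR6YmqLe4elvc3IgaCZgZuXgJORgIuKf4WFf4KBgIF/gYF/g4F+hoJ+ioN9joN8j4B6jXp3hnN2fG55a2Z1XV9yWGJzV2p4WXeCXI6VbrCjns6mf5iRf4+Kf4iFf4OBf4GAf4B/gIB/gYB/g4B+hYF+iYF9jIB8j317jnh6inV8gnCAcml8YWN5XGl6WnV/WomKWZuKX7B+fcBxf4yJf4aDf4KBf4B/f4B/gIB/gIB/gYB/goB/hIB+h4B+in59jXx9jnp/jHeCiHOHeG2DZ2iBYnCBX36GXo6HXZl9Xadneq5hf4SDf4GAf4B/f4B/f4B/f4B/gIB/gIB/gYB/g39/hX9+iH5+i32AkX6OhYCriH/AiXe7d2yeaXSJZoOJZY6HZJV5Y5xme55lf4GAf4B/f4B/f39/f39/f39/gH9/gH9/gX9/gn9/hH5+h39/ib20suv3y+T/y9D/2sz/6cr/35rxjHWmbI6HbJF7bJNte5Ntf4B/f4B/f39/f39/f39/f39/f39/gH9/gH9+gX5+g359iK5+be15Fto9F2oxFDAkOxcwjRlU7jF96IWhm498co1/c411fIxz"/>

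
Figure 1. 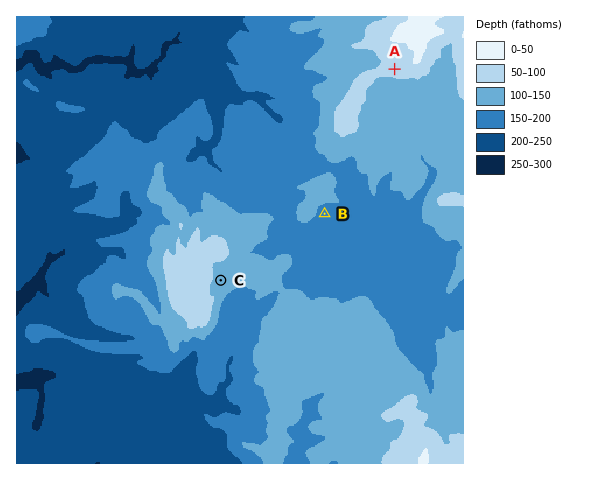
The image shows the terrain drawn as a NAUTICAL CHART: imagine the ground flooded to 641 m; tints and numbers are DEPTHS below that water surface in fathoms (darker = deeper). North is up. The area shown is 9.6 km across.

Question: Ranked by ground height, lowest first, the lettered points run B C A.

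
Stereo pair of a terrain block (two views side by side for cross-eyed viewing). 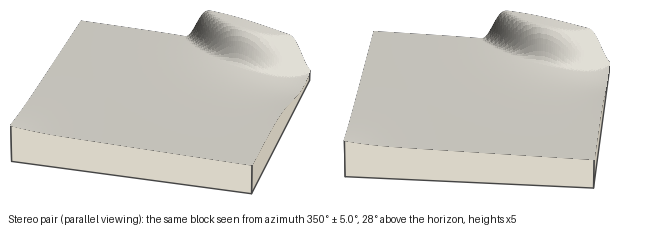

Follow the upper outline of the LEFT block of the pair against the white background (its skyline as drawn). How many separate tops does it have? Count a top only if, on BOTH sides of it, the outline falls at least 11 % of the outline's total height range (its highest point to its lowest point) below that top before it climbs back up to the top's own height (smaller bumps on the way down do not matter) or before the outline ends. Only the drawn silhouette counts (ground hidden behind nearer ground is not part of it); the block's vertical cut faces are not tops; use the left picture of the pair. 2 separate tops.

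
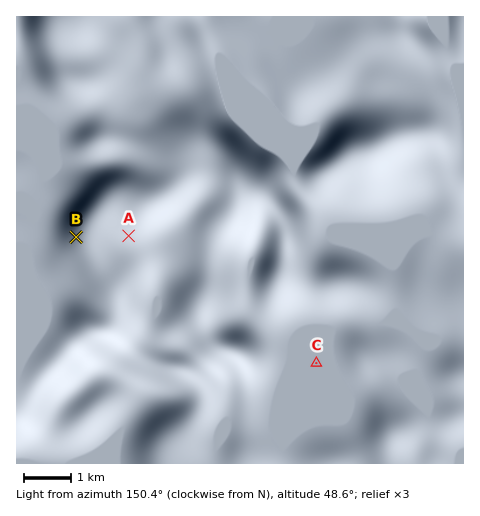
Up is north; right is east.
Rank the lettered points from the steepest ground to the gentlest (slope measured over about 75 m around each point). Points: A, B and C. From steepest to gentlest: B A C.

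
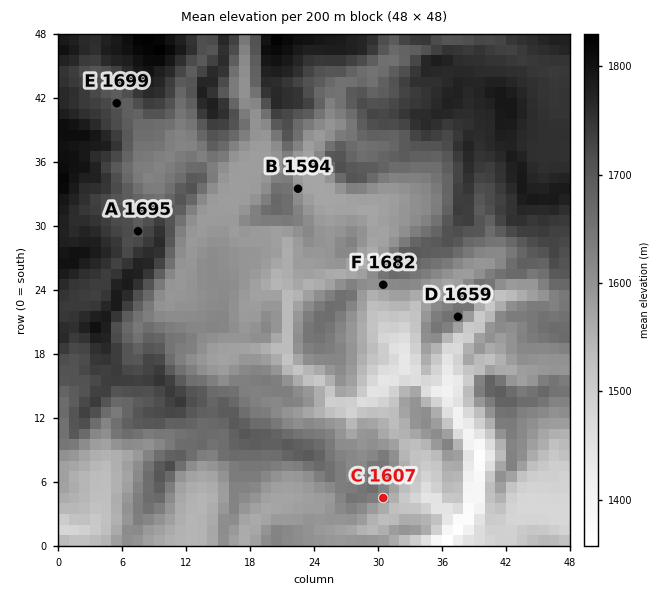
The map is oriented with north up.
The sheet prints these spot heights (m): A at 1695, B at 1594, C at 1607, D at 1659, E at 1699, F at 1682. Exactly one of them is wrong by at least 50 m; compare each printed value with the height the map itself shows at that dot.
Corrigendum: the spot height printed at F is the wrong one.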